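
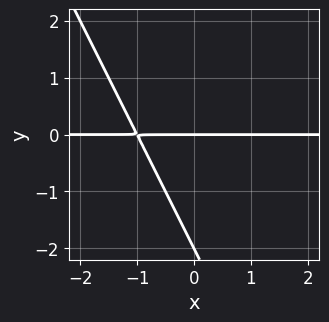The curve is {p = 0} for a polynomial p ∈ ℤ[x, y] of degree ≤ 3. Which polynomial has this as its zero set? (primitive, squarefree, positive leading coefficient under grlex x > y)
2*x*y + y^2 + 2*y

1. deg p = 2. The shape is more complex than any degree-1 curve.
2. Against the integer gridlines: among the integer gridlines, it crosses the y-axis at y ∈ {-2, 0}; the visible x-axis segment lies entirely on the curve.
3. Assembling these constraints gives the stated polynomial.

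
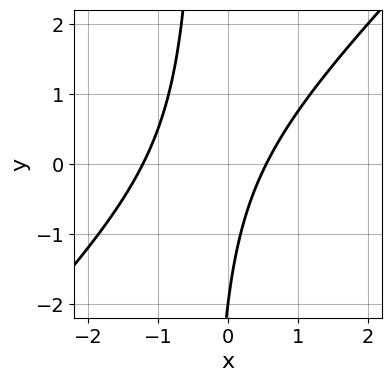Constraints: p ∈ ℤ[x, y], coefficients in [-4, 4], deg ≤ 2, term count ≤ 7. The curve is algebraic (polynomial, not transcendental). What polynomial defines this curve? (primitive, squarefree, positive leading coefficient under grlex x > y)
3*x^2 - 3*x*y + 2*x - y - 2

(a) deg p = 2. A generic line meets the curve in up to 2 points.
(b) Checking where it meets the axes: it meets the y-axis at y = -2 (among the integer gridlines).
(c) Matching integer coefficients to the picture gives p.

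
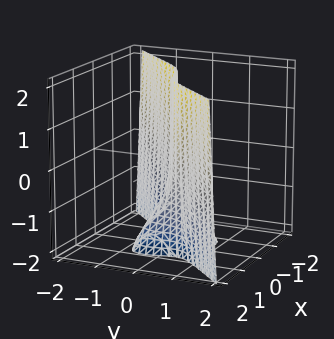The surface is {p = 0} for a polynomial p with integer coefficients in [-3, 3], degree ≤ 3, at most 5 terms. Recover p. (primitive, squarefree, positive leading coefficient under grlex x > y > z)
First, the degree is 3 — the shape is more complex than any degree-2 surface.
Then, reading off the gridlines: it meets the y-axis at y = 0 (among the integer gridlines); the visible z-axis segment lies entirely on the surface; it crosses the x-axis at the gridline x = 0.
Finally, matching integer coefficients to the picture gives p.

3*x^3 - 3*y^3 + x*z - 2*y*z - 3*y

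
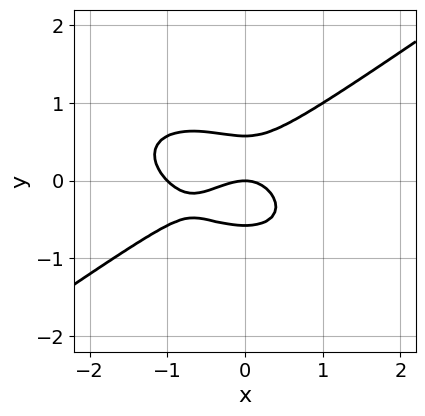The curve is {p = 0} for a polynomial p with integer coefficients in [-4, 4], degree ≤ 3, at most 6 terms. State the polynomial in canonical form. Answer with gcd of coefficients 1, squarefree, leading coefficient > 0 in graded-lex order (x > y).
x^3 - 3*y^3 + x^2 + y

(a) deg p = 3.
(b) Reading off the gridlines: it crosses the y-axis at the gridline y = 0; among the integer gridlines, it crosses the x-axis at x ∈ {-1, 0}.
(c) Putting this together gives p.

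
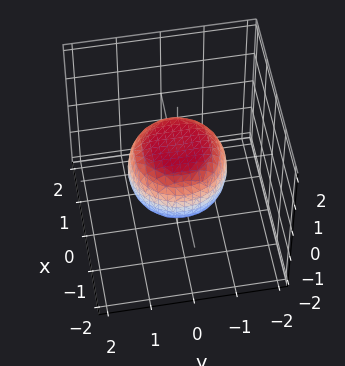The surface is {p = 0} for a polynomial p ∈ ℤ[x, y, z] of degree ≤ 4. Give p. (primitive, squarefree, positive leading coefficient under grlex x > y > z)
2*x^4 + 4*x^2*y^2 + 2*y^4 - x^2 - y^2 + 3*z^2 - 2

First, the degree is 4 — the shape is more complex than any degree-3 surface.
Next, symmetries: the surface is invariant under rotation about z: p = q(x² + y², z).
Then, observable constraints: a circular section at z = 0 has radius between 1 and 2.
Finally, matching integer coefficients to the picture gives p.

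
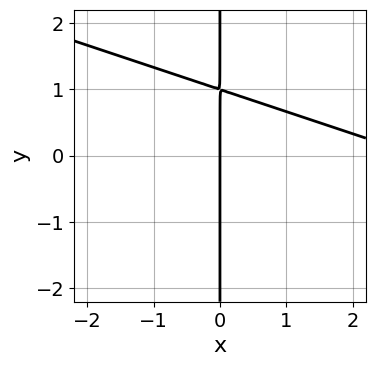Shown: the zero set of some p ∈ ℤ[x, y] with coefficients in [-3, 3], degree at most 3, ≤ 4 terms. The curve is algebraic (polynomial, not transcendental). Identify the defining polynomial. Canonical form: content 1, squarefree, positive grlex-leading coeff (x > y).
x^2 + 3*x*y - 3*x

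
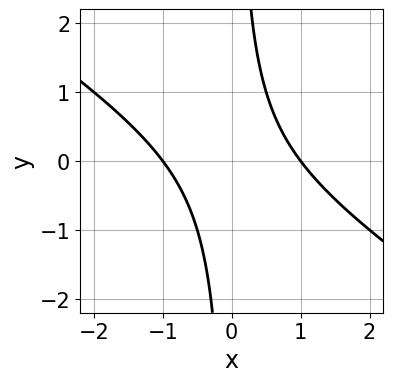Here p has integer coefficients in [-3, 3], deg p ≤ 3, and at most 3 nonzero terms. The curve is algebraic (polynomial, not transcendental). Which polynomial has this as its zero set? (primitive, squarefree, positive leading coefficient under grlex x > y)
deg p = 2. No degree-1 curve has this shape.
From the visible intercepts: among the integer gridlines, it crosses the x-axis at x ∈ {-1, 1}; the curve avoids every integer y-axis point in the box.
Solving for integer coefficients yields p as stated.

2*x^2 + 3*x*y - 2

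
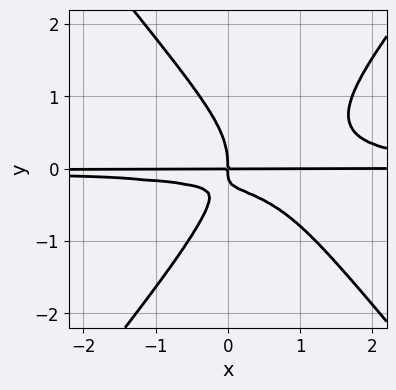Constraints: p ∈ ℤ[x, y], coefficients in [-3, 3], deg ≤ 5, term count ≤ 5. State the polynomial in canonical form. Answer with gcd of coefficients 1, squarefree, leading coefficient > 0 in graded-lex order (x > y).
1. deg p = 4. No degree-3 curve has this shape.
2. Observable constraints: the visible x-axis segment lies entirely on the curve.
3. These observations pin down the coefficients.

3*x^2*y^2 - 2*y^4 - 3*x*y^2 - x*y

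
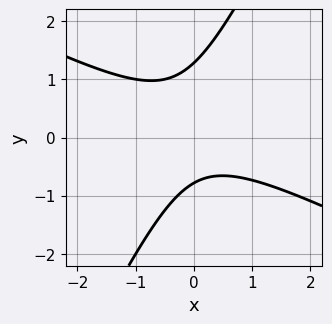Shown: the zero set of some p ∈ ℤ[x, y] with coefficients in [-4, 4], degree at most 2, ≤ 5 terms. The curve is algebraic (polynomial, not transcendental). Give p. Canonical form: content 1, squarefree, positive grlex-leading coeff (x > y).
deg p = 2.
Reading off the gridlines: no x-intercept at any integer in the box.
The integer polynomial consistent with all of this is the stated p.

2*x^2 + 3*x*y - 2*y^2 + y + 2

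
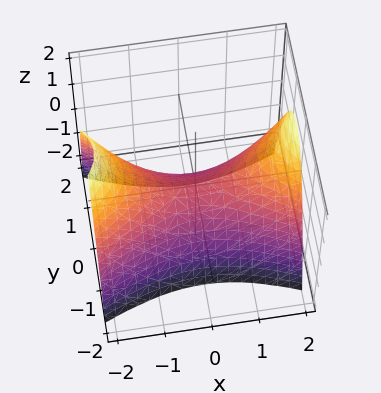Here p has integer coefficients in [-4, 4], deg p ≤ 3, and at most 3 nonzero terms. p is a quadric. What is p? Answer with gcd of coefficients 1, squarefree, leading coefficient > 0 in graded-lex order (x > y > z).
x^2 - 3*y^2 - 2*z

1. deg p = 2. A hyperbolic paraboloid; a quadric.
2. Symmetries: it's symmetric under x → −x, forcing even powers of x; mirror symmetry y ↦ −y ⇒ only even powers of y.
3. Reading off the gridlines: it meets the y-axis at y = 0 (among the integer gridlines); it crosses the z-axis at the gridline z = 0; it crosses the x-axis at the gridline x = 0.
4. The integer polynomial consistent with all of this is the stated p.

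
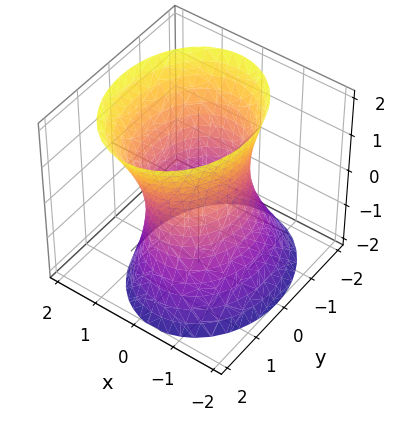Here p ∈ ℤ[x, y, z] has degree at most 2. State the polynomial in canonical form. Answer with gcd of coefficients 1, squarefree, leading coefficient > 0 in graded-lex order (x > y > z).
3*x^2 - x*z + 2*y^2 - z^2 - 3

The degree is 2 — no degree-1 surface has this shape.
Checking where it meets the axes: the surface avoids every integer z-axis point in the box; among the integer gridlines, it crosses the x-axis at x ∈ {-1, 1}.
Fitting integer coefficients to these (and the overall shape) gives p.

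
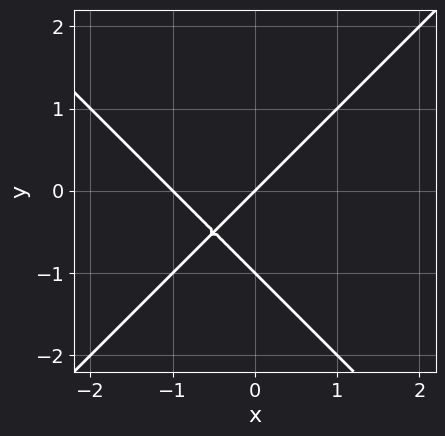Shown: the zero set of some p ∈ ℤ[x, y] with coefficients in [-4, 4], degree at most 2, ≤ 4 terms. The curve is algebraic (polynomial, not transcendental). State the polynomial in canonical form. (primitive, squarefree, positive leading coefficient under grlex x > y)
Degree: a generic line meets the curve in up to 2 points, so deg p = 2.
From the visible intercepts: the x-axis gridline crossings are at x ∈ {-1, 0}; the y-axis gridline crossings are at y ∈ {-1, 0}.
Together with the visible shape, these determine p as stated.

x^2 - y^2 + x - y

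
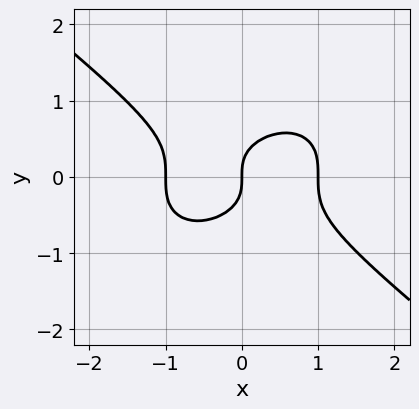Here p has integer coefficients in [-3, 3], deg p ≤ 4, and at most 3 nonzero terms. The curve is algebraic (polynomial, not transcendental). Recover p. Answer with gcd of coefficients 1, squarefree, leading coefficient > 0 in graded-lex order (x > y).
x^3 + 2*y^3 - x

First, deg p = 3. The shape is more complex than any degree-2 curve.
Next, from the axis intercepts and sections: it crosses the y-axis at the gridline y = 0; the x-axis gridline crossings are at x ∈ {-1, 0, 1}.
Finally, assembling these constraints gives the stated polynomial.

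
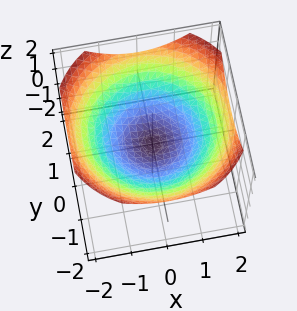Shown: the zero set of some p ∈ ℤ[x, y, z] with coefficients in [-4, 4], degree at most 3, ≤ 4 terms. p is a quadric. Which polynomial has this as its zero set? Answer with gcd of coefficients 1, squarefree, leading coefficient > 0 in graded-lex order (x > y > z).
x^2 + y^2 - 3*z

1. Degree: a paraboloid; a quadric, so deg p = 2.
2. Symmetries: the surface is invariant under rotation about z: p = q(x² + y², z).
3. Against the integer gridlines: one x-axis crossing is at x = 0; it meets the y-axis at y = 0 (among the integer gridlines).
4. These observations pin down the coefficients.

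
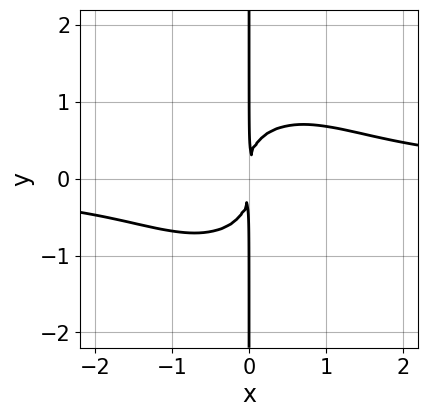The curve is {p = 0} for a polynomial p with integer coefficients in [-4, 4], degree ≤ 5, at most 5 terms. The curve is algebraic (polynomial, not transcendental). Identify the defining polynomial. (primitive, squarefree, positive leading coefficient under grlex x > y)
x^3*y + x*y^3 - x^2

(a) Degree: a generic line meets the curve in up to 4 points, so deg p = 4.
(b) From the visible intercepts: every point of the y-axis in the box is on the curve.
(c) Putting this together gives p.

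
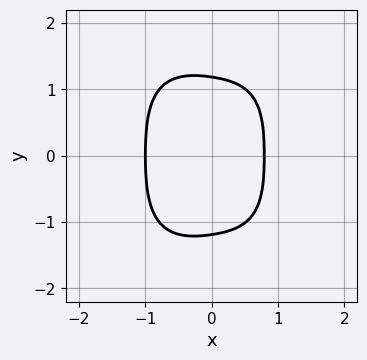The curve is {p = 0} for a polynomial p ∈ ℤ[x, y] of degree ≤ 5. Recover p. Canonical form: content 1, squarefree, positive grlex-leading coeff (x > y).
First, the degree is 4 — a generic line meets the curve in up to 4 points.
Then, symmetries: the y ↦ −y reflection is a symmetry, so y appears only in even powers.
Next, from the visible intercepts: one x-axis crossing is at x = -1.
Finally, assembling these constraints gives the stated polynomial.

3*x^4 + x^2*y^2 + y^4 + x - 2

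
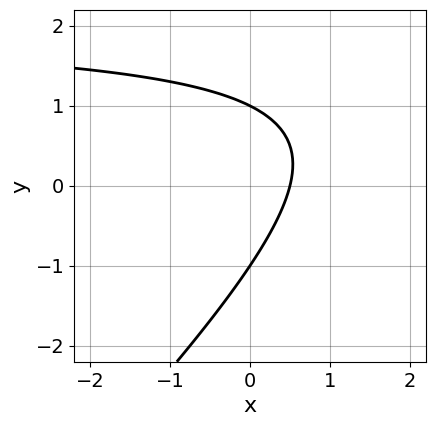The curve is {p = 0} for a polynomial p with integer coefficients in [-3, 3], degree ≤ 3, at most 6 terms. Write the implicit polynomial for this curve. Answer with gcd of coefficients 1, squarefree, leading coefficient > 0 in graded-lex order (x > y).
x*y - y^2 - 2*x + 1

First, degree: a generic line meets the curve in up to 2 points, so deg p = 2.
Then, from the visible intercepts: among the integer gridlines, it crosses the y-axis at y ∈ {-1, 1}.
Finally, fitting integer coefficients to these (and the overall shape) gives p.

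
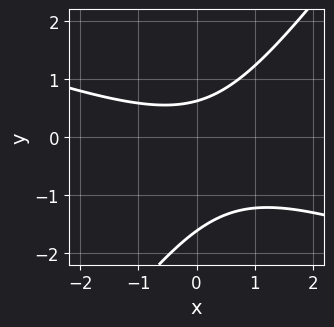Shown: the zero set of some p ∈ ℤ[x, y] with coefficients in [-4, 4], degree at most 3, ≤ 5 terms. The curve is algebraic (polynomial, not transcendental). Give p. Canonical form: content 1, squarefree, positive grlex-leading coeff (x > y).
x^2 + 2*x*y - 2*y^2 - 2*y + 2

deg p = 2. No degree-1 curve has this shape.
Observable constraints: no x-intercept at any integer in the box.
Fitting integer coefficients to these (and the overall shape) gives p.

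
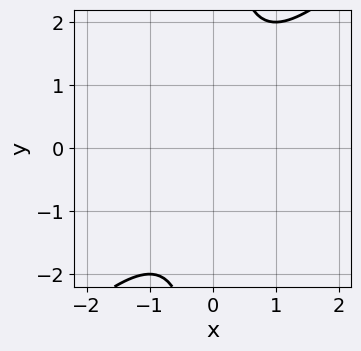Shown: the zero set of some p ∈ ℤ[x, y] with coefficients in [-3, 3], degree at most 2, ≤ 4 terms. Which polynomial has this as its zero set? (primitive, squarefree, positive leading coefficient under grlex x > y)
1. The degree is 2 — no degree-1 curve has this shape.
2. Against the integer gridlines: it misses every integer gridline on the x-axis; the curve avoids every integer y-axis point in the box.
3. Assembling these constraints gives the stated polynomial.

x^2 - x*y + 1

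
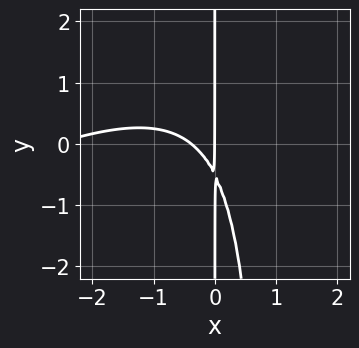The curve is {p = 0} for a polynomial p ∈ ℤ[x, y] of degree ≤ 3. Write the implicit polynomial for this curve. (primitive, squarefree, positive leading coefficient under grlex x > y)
x^3 - 2*x^2*y + 3*x^2 + 2*x*y + x

Degree: no degree-2 curve has this shape, so deg p = 3.
Against the integer gridlines: it meets the x-axis at x = 0 (among the integer gridlines); every point of the y-axis in the box is on the curve.
These observations pin down the coefficients.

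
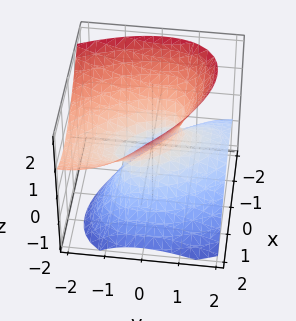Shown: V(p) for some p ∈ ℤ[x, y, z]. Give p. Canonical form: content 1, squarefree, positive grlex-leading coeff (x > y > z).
1. The degree is 2 — no degree-1 surface has this shape.
2. From the visible intercepts: the surface avoids every integer z-axis point in the box.
3. The integer polynomial consistent with all of this is the stated p.

3*x^2 + 3*x*y + 2*y^2 + 3*y*z - 3*z^2 - 1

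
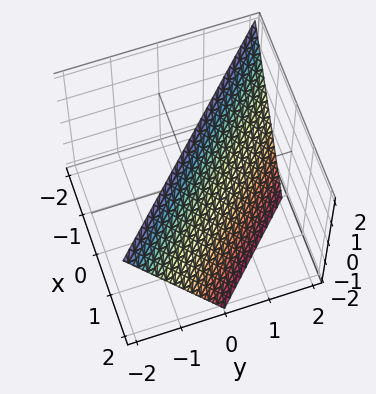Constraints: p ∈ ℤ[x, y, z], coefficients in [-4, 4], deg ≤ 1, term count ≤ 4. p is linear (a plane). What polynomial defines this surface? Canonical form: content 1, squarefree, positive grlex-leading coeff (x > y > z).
2*x + 2*y + z - 2

(a) deg p = 1.
(b) Reading off the gridlines: it meets the z-axis at z = 2 (among the integer gridlines); one y-axis crossing is at y = 1; it meets the x-axis at x = 1 (among the integer gridlines).
(c) Together with the visible shape, these determine p as stated.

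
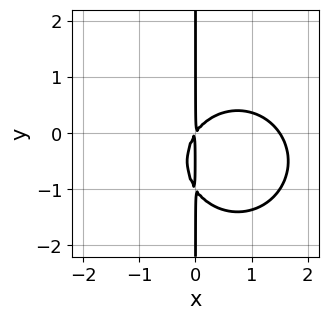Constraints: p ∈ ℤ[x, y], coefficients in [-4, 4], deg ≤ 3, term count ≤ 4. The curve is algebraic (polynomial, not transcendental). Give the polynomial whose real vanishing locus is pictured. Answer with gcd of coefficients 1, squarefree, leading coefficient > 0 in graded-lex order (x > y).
2*x^3 + 2*x*y^2 - 3*x^2 + 2*x*y

First, deg p = 3.
Then, reading off the gridlines: the visible y-axis segment lies entirely on the curve.
Finally, the integer polynomial consistent with all of this is the stated p.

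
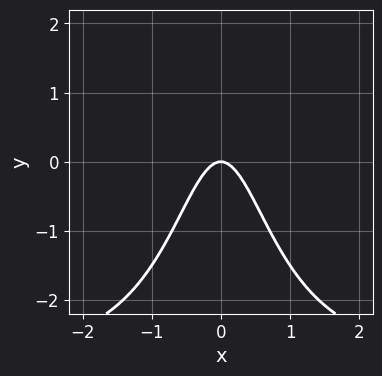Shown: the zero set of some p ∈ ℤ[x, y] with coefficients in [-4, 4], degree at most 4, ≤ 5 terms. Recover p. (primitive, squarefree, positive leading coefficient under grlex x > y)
x^2*y + 3*x^2 + y

First, deg p = 3. The shape is more complex than any degree-2 curve.
Next, symmetries: the x ↦ −x reflection is a symmetry, so x appears only in even powers.
Then, reading off the gridlines: it crosses the x-axis at the gridline x = 0; one y-axis crossing is at y = 0.
Finally, these observations pin down the coefficients.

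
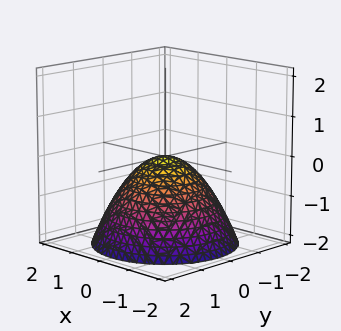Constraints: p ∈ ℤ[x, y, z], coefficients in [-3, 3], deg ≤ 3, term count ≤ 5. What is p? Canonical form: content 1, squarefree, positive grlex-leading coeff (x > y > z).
2*x^2 + 2*y^2 + 3*z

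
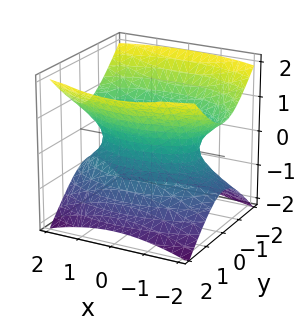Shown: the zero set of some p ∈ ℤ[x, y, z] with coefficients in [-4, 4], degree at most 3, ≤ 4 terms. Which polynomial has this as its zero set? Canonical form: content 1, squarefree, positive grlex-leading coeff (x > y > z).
x^2 + 3*y^2 - 3*z^2 - 2

First, deg p = 2. An hourglass — one-sheet hyperboloid; a quadric.
Next, symmetries: the z ↦ −z reflection is a symmetry, so z appears only in even powers; the y ↦ −y reflection is a symmetry, so y appears only in even powers; mirror symmetry x ↦ −x ⇒ only even powers of x.
Next, against the integer gridlines: no z-intercept at any integer in the box.
Finally, matching integer coefficients to the picture gives p.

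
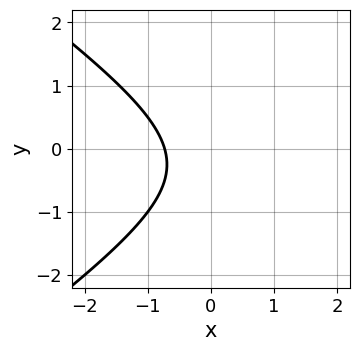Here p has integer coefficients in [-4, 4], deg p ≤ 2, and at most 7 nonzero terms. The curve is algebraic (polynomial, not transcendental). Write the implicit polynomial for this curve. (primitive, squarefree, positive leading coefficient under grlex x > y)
(a) Degree: a generic line meets the curve in up to 2 points, so deg p = 2.
(b) Reading off the gridlines: no y-intercept at any integer in the box.
(c) Together with the visible shape, these determine p as stated.

x^2 - 2*y^2 - 2*x - y - 2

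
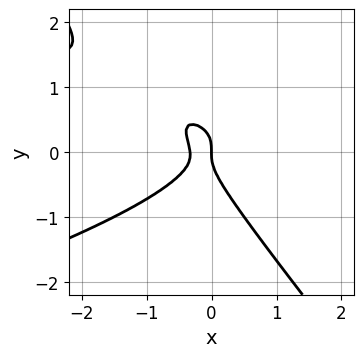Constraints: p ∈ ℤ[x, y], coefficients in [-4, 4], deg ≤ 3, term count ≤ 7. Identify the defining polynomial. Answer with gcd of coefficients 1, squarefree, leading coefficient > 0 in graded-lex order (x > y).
(a) The degree is 3 — a generic line meets the curve in up to 3 points.
(b) Checking where it meets the axes: one x-axis crossing is at x = 0; it crosses the y-axis at the gridline y = 0.
(c) Together with the visible shape, these determine p as stated.

x^2*y - 3*x*y^2 - 3*y^3 - 3*x^2 - x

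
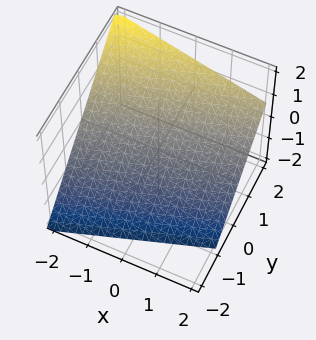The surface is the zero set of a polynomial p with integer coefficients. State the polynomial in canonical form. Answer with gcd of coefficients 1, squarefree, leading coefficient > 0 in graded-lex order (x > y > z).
1. Degree: the surface is flat (a plane), so deg p = 1.
2. Reading off the gridlines: it meets the x-axis at x = -2 (among the integer gridlines).
3. Assembling these constraints gives the stated polynomial.

x - 3*y + 3*z + 2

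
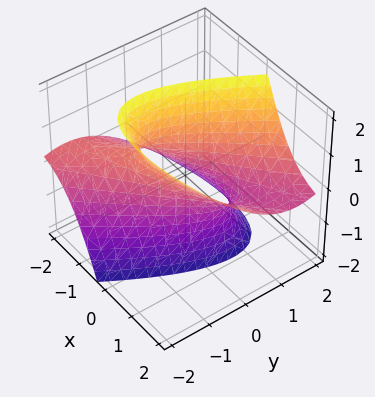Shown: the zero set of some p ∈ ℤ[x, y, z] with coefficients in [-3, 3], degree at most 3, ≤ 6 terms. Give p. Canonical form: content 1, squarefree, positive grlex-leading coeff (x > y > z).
x^2 - 3*x*y - 3*x*z + 2*y^2 - z^2 - 1

First, degree: no degree-1 surface has this shape, so deg p = 2.
Next, observable constraints: no z-intercept at any integer in the box; among the integer gridlines, it crosses the x-axis at x ∈ {-1, 1}.
Finally, the integer polynomial consistent with all of this is the stated p.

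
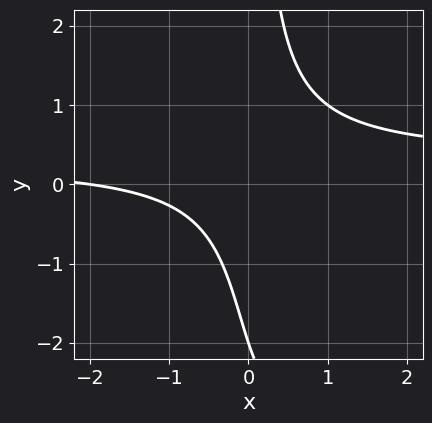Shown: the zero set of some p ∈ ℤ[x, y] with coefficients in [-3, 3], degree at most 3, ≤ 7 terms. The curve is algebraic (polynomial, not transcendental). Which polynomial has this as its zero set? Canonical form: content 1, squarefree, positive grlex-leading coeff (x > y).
x*y^2 + 3*x*y - x - y - 2

(a) The degree is 3 — a generic line meets the curve in up to 3 points.
(b) Reading off the gridlines: it crosses the y-axis at the gridline y = -2; one x-axis crossing is at x = -2.
(c) Solving for integer coefficients yields p as stated.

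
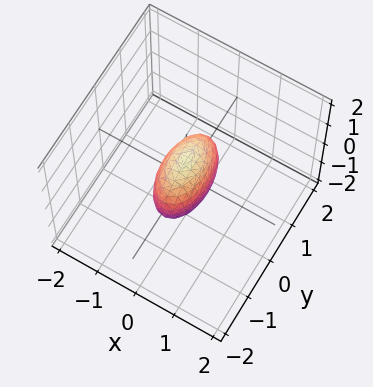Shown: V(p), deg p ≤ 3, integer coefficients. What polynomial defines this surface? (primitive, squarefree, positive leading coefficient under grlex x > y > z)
3*x^2 + y^2 + z^2 - 1

Degree: bounded and convex; a quadric, so deg p = 2.
Symmetries: mirror symmetry x ↦ −x ⇒ only even powers of x; it's symmetric under y → −y, forcing even powers of y; mirror symmetry z ↦ −z ⇒ only even powers of z.
Reading off the gridlines: the z-axis gridline crossings are at z ∈ {-1, 1}; the y-axis gridline crossings are at y ∈ {-1, 1}.
Fitting integer coefficients to these (and the overall shape) gives p.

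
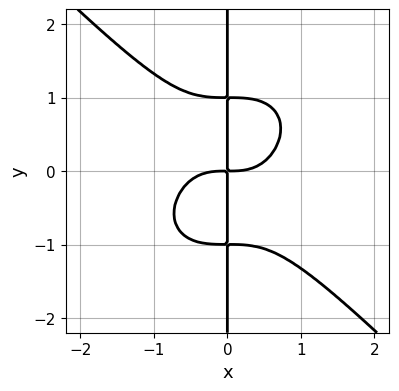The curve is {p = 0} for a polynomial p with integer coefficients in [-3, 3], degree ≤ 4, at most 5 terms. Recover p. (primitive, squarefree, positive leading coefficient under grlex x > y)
x^4 + x*y^3 - x*y

First, the degree is 4 — no degree-3 curve has this shape.
Next, from the axis intercepts and sections: every point of the y-axis in the box is on the curve.
Finally, matching integer coefficients to the picture gives p.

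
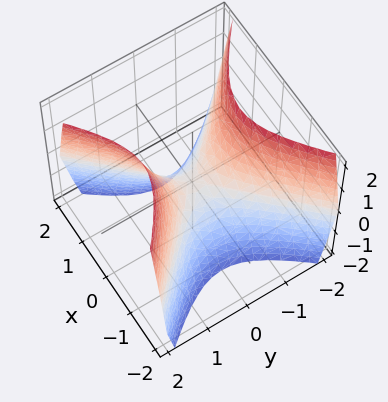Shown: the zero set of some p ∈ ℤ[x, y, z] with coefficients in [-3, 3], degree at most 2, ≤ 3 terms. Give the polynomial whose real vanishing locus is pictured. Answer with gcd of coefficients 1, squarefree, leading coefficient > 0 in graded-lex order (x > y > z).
1. Degree: a hyperbolic paraboloid; a quadric, so deg p = 2.
2. Symmetries: mirror symmetry x ↦ −x ⇒ only even powers of x; mirror symmetry y ↦ −y ⇒ only even powers of y.
3. Observable constraints: it crosses the z-axis at the gridline z = 0; it meets the y-axis at y = 0 (among the integer gridlines); one x-axis crossing is at x = 0.
4. Fitting integer coefficients to these (and the overall shape) gives p.

3*x^2 - 3*y^2 + 2*z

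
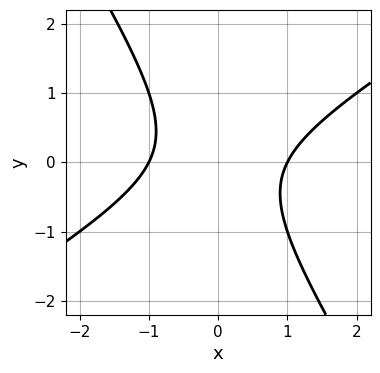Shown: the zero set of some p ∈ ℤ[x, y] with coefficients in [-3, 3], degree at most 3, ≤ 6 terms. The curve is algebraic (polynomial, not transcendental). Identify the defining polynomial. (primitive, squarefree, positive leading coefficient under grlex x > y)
x^2 - x*y - y^2 - 1

(a) Degree: no degree-1 curve has this shape, so deg p = 2.
(b) Checking where it meets the axes: the curve avoids every integer y-axis point in the box; among the integer gridlines, it crosses the x-axis at x ∈ {-1, 1}.
(c) Assembling these constraints gives the stated polynomial.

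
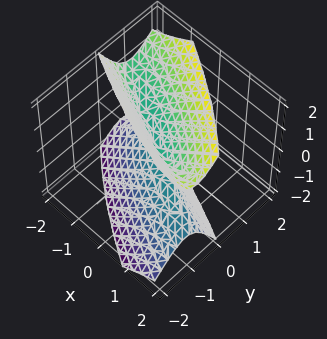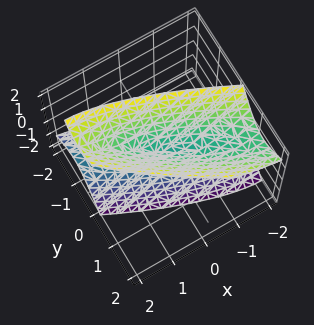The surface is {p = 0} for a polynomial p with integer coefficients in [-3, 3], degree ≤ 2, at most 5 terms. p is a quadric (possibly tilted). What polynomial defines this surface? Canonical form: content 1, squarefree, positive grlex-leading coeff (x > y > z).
x^2 + 3*x*y + 3*y^2 - y*z - z^2

1. I count 2 distinct pieces. They look like related sheets of one shape, so recover p as a whole.
2. The degree is 2 — a generic line meets the surface in up to 2 points.
3. From the visible intercepts: it meets the y-axis at y = 0 (among the integer gridlines); it crosses the x-axis at the gridline x = 0; it meets the z-axis at z = 0 (among the integer gridlines).
4. Solving for integer coefficients yields p as stated.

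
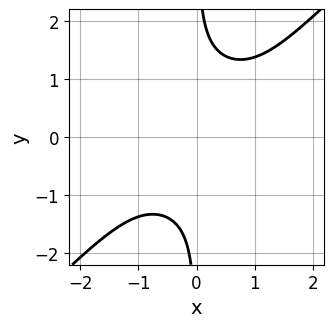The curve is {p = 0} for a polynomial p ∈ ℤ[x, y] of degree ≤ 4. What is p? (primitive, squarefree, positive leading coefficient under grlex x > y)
x^4 + 2*x^2*y^2 - 3*x*y^3 + 3

1. The degree is 4 — a generic line meets the curve in up to 4 points.
2. Reading off the gridlines: it misses every integer gridline on the y-axis; no x-intercept at any integer in the box.
3. Matching integer coefficients to the picture gives p.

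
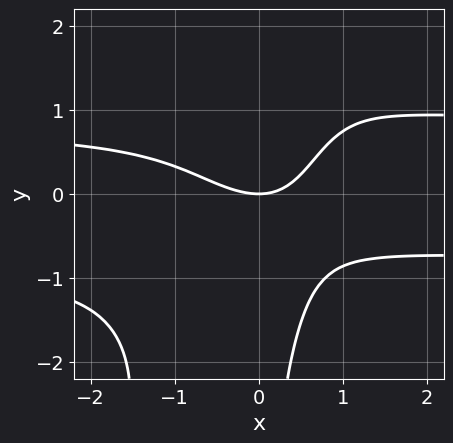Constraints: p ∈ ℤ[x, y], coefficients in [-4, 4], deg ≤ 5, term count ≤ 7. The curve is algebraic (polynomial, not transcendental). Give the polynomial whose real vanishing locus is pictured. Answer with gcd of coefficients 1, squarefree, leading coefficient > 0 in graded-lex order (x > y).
3*x^2*y^2 - x*y^3 - 2*x^2 - 2*x*y + 3*y

First, the degree is 4 — a generic line meets the curve in up to 4 points.
Then, against the integer gridlines: it crosses the x-axis at the gridline x = 0; it meets the y-axis at y = 0 (among the integer gridlines).
Finally, fitting integer coefficients to these (and the overall shape) gives p.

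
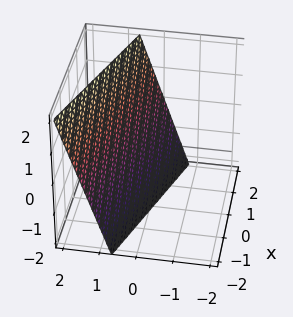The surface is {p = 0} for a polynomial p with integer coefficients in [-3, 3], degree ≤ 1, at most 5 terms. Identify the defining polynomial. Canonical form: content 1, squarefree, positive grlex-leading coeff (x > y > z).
(a) The degree is 1 — every cross-section is a straight line — this is a plane.
(b) Reading off the gridlines: it crosses the z-axis at the gridline z = -2; it meets the x-axis at x = 2 (among the integer gridlines).
(c) Fitting integer coefficients to these (and the overall shape) gives p.

x + 3*y - z - 2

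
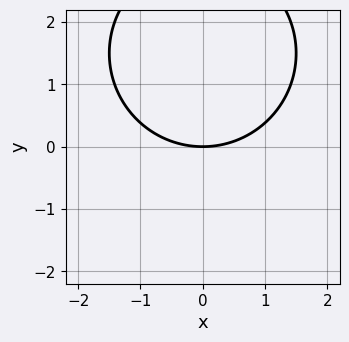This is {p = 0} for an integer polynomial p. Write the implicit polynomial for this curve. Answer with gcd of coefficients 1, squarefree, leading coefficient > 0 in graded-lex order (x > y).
x^2 + y^2 - 3*y

1. Degree: the shape is more complex than any degree-1 curve, so deg p = 2.
2. Symmetries: the x ↦ −x reflection is a symmetry, so x appears only in even powers.
3. From the axis intercepts and sections: it meets the y-axis at y = 0 (among the integer gridlines); it meets the x-axis at x = 0 (among the integer gridlines).
4. These observations pin down the coefficients.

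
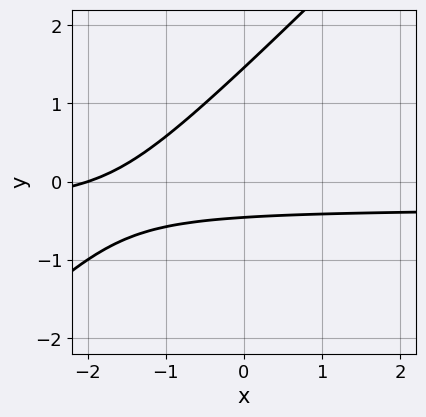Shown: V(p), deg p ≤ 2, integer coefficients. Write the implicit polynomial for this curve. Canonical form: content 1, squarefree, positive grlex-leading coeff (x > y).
3*x*y - 3*y^2 + x + 3*y + 2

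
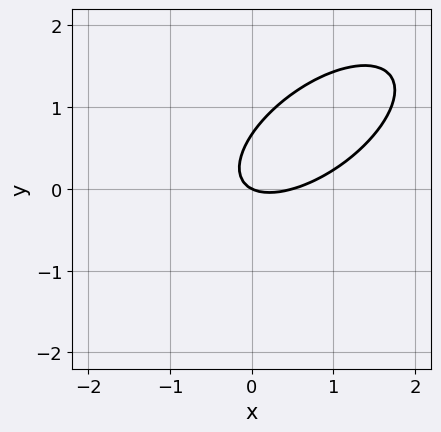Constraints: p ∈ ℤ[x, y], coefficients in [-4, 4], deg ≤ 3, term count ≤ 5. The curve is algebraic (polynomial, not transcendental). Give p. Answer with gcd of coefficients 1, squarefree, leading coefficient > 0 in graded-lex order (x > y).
The degree is 2 — the shape is more complex than any degree-1 curve.
Against the integer gridlines: it meets the y-axis at y = 0 (among the integer gridlines); one x-axis crossing is at x = 0.
These observations pin down the coefficients.

2*x^2 - 3*x*y + 3*y^2 - x - 2*y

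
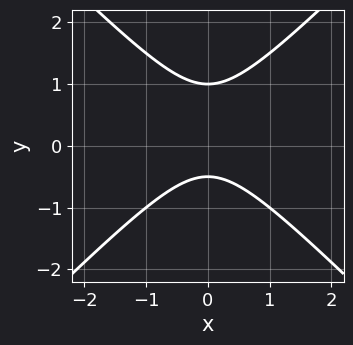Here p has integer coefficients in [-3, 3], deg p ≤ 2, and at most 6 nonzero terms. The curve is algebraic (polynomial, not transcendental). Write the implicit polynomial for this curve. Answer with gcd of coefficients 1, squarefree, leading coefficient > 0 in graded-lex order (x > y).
2*x^2 - 2*y^2 + y + 1

The degree is 2 — no degree-1 curve has this shape.
Symmetries: it's symmetric under x → −x, forcing even powers of x.
Observable constraints: it crosses the y-axis at the gridline y = 1; it misses every integer gridline on the x-axis.
Matching integer coefficients to the picture gives p.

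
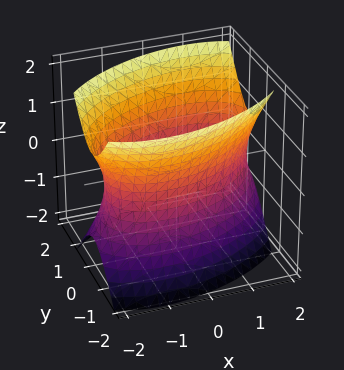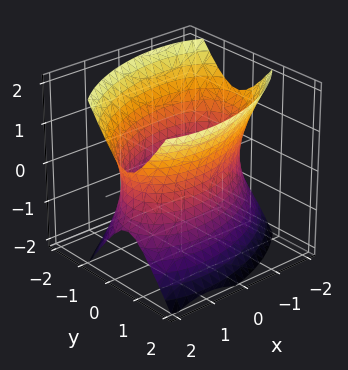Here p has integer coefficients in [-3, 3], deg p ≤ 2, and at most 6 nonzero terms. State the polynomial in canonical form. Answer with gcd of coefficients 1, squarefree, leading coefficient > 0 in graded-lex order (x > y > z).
x^2 - x*y + 2*y^2 - z^2 - 3

(a) Degree: a generic line meets the surface in up to 2 points, so deg p = 2.
(b) Against the integer gridlines: it misses every integer gridline on the z-axis.
(c) Together with the visible shape, these determine p as stated.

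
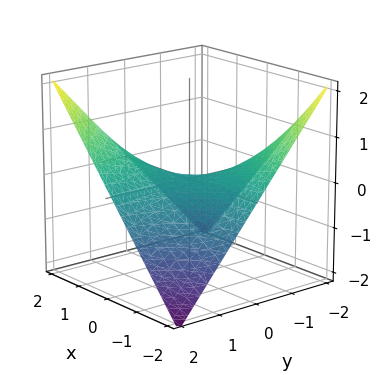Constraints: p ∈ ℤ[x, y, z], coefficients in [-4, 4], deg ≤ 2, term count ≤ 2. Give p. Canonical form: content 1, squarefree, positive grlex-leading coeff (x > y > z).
(a) Degree: a saddle surface; a quadric, so deg p = 2.
(b) From the visible intercepts: it crosses the z-axis at the gridline z = 0; every point of the y-axis in the box is on the surface; the visible x-axis segment lies entirely on the surface.
(c) Assembling these constraints gives the stated polynomial.

x*y - 2*z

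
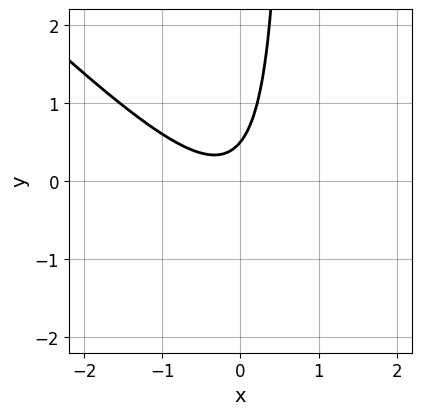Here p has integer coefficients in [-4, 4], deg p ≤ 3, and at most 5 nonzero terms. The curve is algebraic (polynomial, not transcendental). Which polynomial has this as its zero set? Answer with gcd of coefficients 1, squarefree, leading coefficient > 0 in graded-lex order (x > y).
3*x^2 + 3*x*y + x - 2*y + 1

(a) deg p = 2. A generic line meets the curve in up to 2 points.
(b) Against the integer gridlines: it misses every integer gridline on the x-axis.
(c) These observations pin down the coefficients.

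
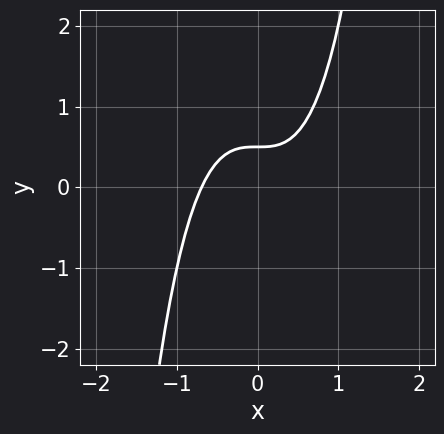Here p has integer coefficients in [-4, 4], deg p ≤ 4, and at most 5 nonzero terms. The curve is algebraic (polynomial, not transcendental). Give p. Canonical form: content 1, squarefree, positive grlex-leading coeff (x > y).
3*x^3 - 2*y + 1

(a) Degree: no degree-2 curve has this shape, so deg p = 3.
(b) Matching integer coefficients to the picture gives p.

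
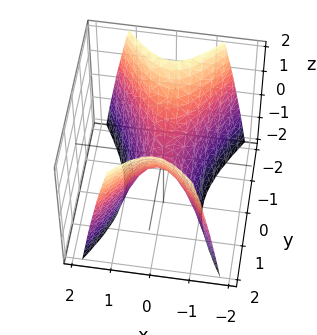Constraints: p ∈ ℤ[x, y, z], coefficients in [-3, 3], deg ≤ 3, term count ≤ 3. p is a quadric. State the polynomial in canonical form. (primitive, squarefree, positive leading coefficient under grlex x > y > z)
2*x^2 - y^2 + z

(a) deg p = 2.
(b) Symmetries: the x ↦ −x reflection is a symmetry, so x appears only in even powers; the y ↦ −y reflection is a symmetry, so y appears only in even powers.
(c) Reading off the gridlines: it meets the y-axis at y = 0 (among the integer gridlines); it crosses the x-axis at the gridline x = 0; it crosses the z-axis at the gridline z = 0.
(d) Assembling these constraints gives the stated polynomial.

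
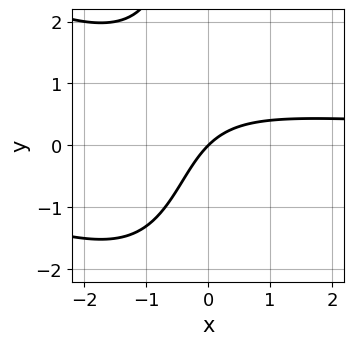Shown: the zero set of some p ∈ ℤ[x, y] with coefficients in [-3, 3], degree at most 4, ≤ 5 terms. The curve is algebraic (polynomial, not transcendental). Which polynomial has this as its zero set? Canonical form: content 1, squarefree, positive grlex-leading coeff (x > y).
1. deg p = 3.
2. Checking where it meets the axes: it meets the x-axis at x = 0 (among the integer gridlines); one y-axis crossing is at y = 0.
3. These observations pin down the coefficients.

x^2*y + x*y^2 + 3*x*y - 3*x + 3*y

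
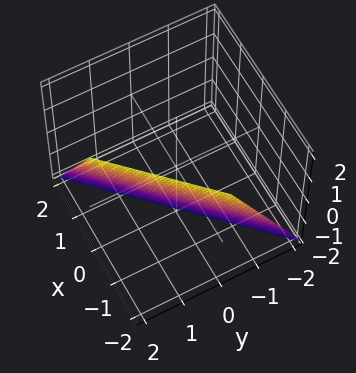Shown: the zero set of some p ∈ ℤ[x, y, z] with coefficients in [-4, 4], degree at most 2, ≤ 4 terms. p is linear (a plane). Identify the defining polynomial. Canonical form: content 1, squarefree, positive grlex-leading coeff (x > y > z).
2*x - 2*y + z + 2

(a) Degree: the surface is flat (a plane), so deg p = 1.
(b) From the visible intercepts: one z-axis crossing is at z = -2; it meets the y-axis at y = 1 (among the integer gridlines); one x-axis crossing is at x = -1.
(c) Matching integer coefficients to the picture gives p.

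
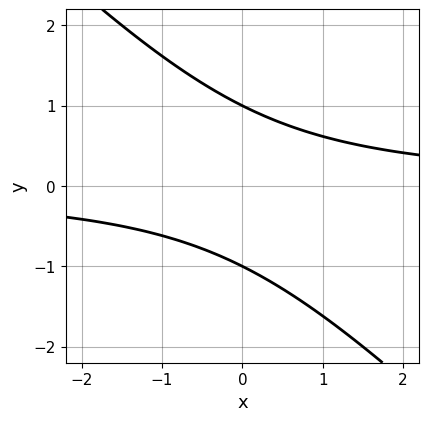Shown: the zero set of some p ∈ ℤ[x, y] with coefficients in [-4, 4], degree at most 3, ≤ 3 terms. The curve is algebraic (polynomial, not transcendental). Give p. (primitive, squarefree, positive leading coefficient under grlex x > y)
x*y + y^2 - 1

First, deg p = 2. A generic line meets the curve in up to 2 points.
Then, checking where it meets the axes: the y-axis gridline crossings are at y ∈ {-1, 1}; the curve avoids every integer x-axis point in the box.
Finally, the integer polynomial consistent with all of this is the stated p.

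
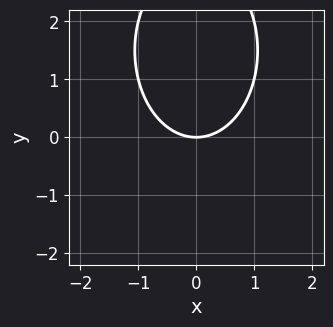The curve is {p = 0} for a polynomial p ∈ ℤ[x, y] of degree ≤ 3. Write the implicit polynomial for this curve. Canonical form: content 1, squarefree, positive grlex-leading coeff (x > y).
(a) The degree is 2 — the shape is more complex than any degree-1 curve.
(b) Symmetries: it's symmetric under x → −x, forcing even powers of x.
(c) Reading off the gridlines: one y-axis crossing is at y = 0; one x-axis crossing is at x = 0.
(d) Putting this together gives p.

2*x^2 + y^2 - 3*y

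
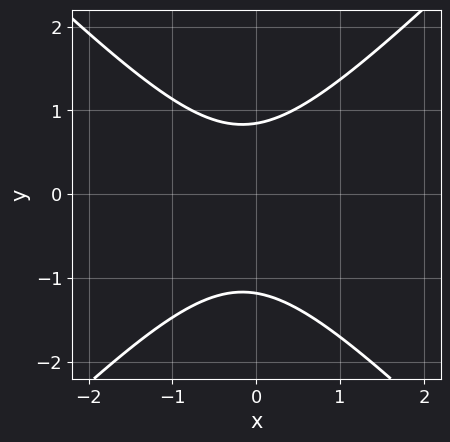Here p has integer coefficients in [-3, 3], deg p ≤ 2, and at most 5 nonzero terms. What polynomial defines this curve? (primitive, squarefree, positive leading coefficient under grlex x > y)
3*x^2 - 3*y^2 + x - y + 3

First, the degree is 2 — a generic line meets the curve in up to 2 points.
Then, observable constraints: no x-intercept at any integer in the box.
Finally, putting this together gives p.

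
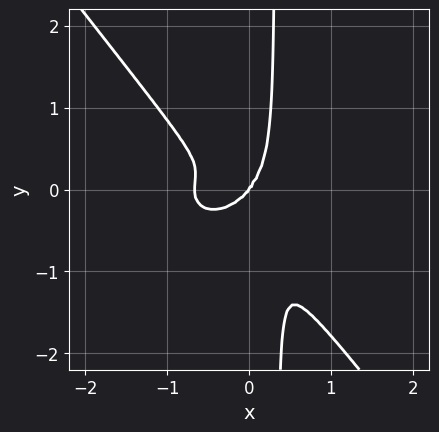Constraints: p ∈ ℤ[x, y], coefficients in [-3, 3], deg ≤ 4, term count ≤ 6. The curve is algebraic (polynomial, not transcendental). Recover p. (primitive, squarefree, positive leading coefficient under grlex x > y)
First, deg p = 4.
Then, checking where it meets the axes: one y-axis crossing is at y = 0; one x-axis crossing is at x = 0.
Finally, solving for integer coefficients yields p as stated.

3*x^4 + 2*x^2*y^2 + 3*x*y^3 + 2*x^3 - y^3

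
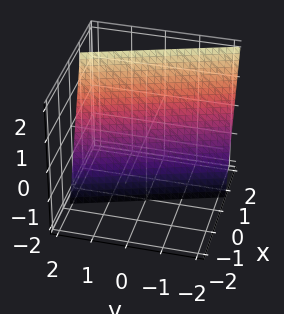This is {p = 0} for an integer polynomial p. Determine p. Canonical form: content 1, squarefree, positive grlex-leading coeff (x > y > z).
3*x + y - z - 2

First, the degree is 1 — every cross-section is a straight line — this is a plane.
Then, from the axis intercepts and sections: it crosses the z-axis at the gridline z = -2; one y-axis crossing is at y = 2.
Finally, together with the visible shape, these determine p as stated.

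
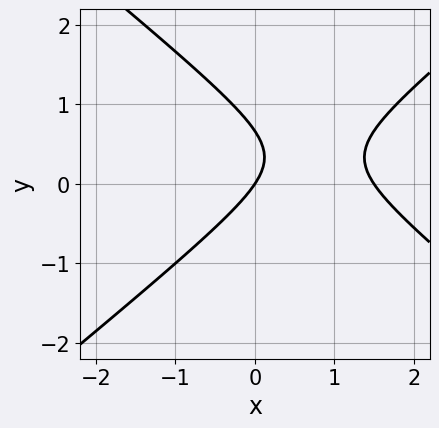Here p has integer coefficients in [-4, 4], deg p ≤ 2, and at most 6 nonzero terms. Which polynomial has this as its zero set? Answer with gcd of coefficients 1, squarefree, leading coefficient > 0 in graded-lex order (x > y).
(a) The degree is 2 — no degree-1 curve has this shape.
(b) From the axis intercepts and sections: it crosses the x-axis at the gridline x = 0; it meets the y-axis at y = 0 (among the integer gridlines).
(c) Together with the visible shape, these determine p as stated.

2*x^2 - 3*y^2 - 3*x + 2*y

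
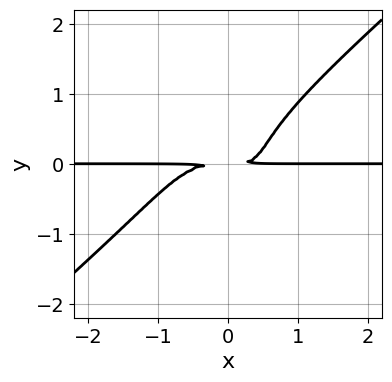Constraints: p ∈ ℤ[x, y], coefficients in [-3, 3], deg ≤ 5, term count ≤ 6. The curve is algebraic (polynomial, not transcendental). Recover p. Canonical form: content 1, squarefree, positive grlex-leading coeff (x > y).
2*x^3*y - 3*y^4 + 2*x*y^2 - 2*y^2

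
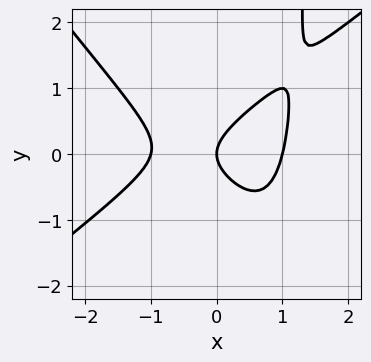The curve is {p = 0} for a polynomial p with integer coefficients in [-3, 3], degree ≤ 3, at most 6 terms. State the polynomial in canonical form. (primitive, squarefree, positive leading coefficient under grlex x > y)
2*x^3 - x^2*y - 2*x*y^2 + 3*y^2 - 2*x

(a) deg p = 3. The shape is more complex than any degree-2 curve.
(b) From the visible intercepts: one y-axis crossing is at y = 0; the x-axis gridline crossings are at x ∈ {-1, 0, 1}.
(c) The integer polynomial consistent with all of this is the stated p.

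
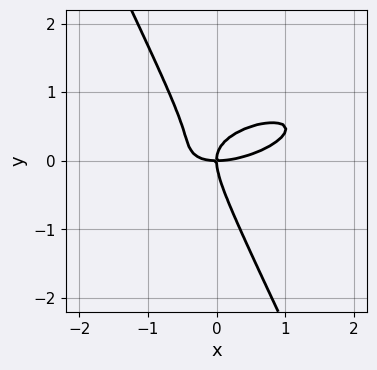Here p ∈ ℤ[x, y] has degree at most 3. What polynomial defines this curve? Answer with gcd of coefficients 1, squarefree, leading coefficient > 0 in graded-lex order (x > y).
(a) The degree is 3 — the shape is more complex than any degree-2 curve.
(b) From the axis intercepts and sections: one x-axis crossing is at x = 0; it meets the y-axis at y = 0 (among the integer gridlines).
(c) Matching integer coefficients to the picture gives p.

x^3 - 2*x^2*y + 3*x*y^2 + 2*y^3 - 2*x*y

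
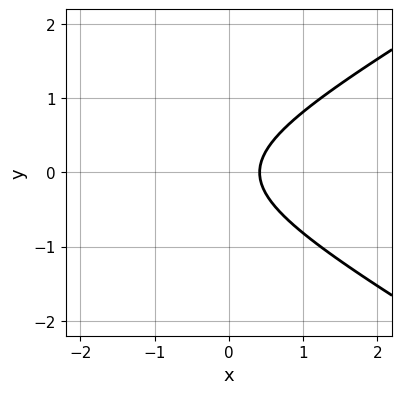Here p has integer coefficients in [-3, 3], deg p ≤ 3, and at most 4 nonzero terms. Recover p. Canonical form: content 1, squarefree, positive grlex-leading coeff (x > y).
x^2 - 3*y^2 + 2*x - 1

First, degree: no degree-1 curve has this shape, so deg p = 2.
Then, symmetries: mirror symmetry y ↦ −y ⇒ only even powers of y.
Next, checking where it meets the axes: the curve avoids every integer y-axis point in the box.
Finally, these observations pin down the coefficients.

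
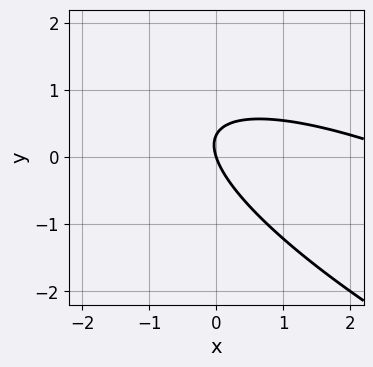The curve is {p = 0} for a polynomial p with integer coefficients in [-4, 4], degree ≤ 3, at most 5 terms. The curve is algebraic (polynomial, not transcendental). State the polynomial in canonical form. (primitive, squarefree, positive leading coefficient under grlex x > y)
x^2 + 3*x*y + 3*y^2 - 3*x - y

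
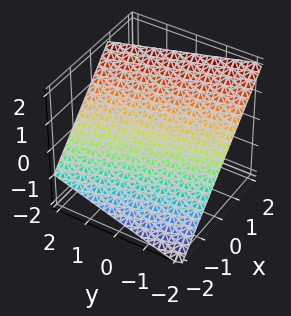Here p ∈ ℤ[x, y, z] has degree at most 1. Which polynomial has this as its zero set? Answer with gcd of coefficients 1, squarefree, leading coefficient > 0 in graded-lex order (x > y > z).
3*x + y - 3*z + 2

(a) The degree is 1 — the surface is flat (a plane).
(b) Checking where it meets the axes: one y-axis crossing is at y = -2.
(c) The integer polynomial consistent with all of this is the stated p.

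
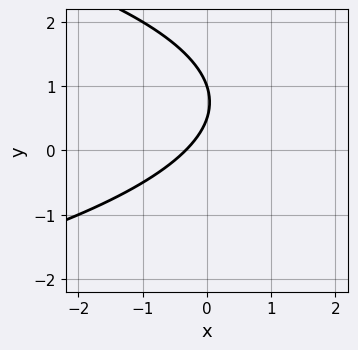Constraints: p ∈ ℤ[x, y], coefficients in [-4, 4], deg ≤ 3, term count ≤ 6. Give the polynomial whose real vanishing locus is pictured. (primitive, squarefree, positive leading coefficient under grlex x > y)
1. Degree: the shape is more complex than any degree-1 curve, so deg p = 2.
2. Checking where it meets the axes: one y-axis crossing is at y = 1.
3. These observations pin down the coefficients.

2*y^2 + 3*x - 3*y + 1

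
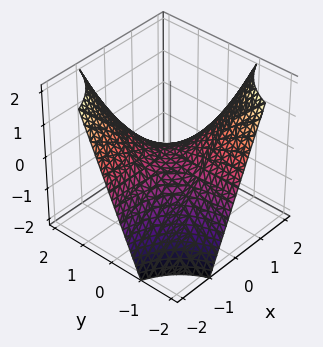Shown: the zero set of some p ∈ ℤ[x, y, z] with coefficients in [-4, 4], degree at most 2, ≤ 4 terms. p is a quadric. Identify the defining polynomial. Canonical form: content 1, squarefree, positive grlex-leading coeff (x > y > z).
x*y + z

1. The degree is 2 — a hyperbolic paraboloid; a quadric.
2. From the axis intercepts and sections: every point of the x-axis in the box is on the surface; every point of the y-axis in the box is on the surface.
3. Matching integer coefficients to the picture gives p.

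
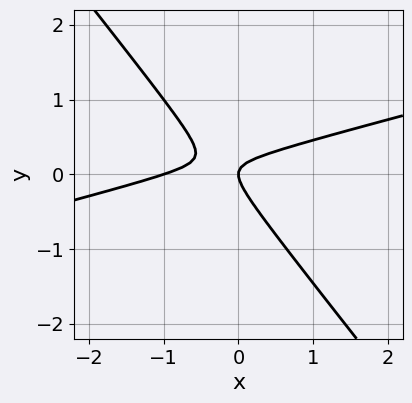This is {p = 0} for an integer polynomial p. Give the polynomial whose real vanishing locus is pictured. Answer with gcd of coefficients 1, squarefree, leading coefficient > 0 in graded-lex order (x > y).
1. The degree is 2 — the shape is more complex than any degree-1 curve.
2. Reading off the gridlines: the x-axis gridline crossings are at x ∈ {-1, 0}; it meets the y-axis at y = 0 (among the integer gridlines).
3. Putting this together gives p.

x^2 - 3*x*y - 3*y^2 + x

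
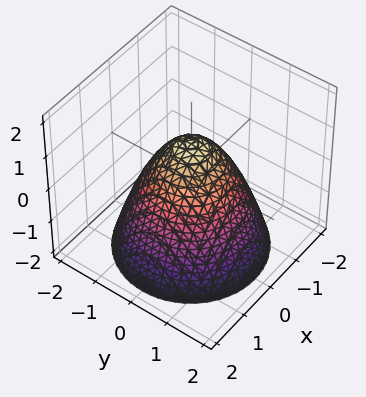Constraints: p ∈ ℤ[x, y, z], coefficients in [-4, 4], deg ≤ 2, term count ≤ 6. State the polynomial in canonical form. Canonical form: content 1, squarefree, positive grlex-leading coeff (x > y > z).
x^2 + y^2 + z - 1

(a) Degree: a generic line meets the surface in up to 2 points, so deg p = 2.
(b) Symmetry: the z-axis is an axis of rotation, so x and y enter only as x² + y².
(c) Against the integer gridlines: a circular section at z = -1 has radius between 1 and 2; the x-axis gridline crossings are at x ∈ {-1, 1}.
(d) Solving for integer coefficients yields p as stated. Check: (0, 0, 1) on the z-axis lies on the surface, and p(0, 0, 1) = 0. ✓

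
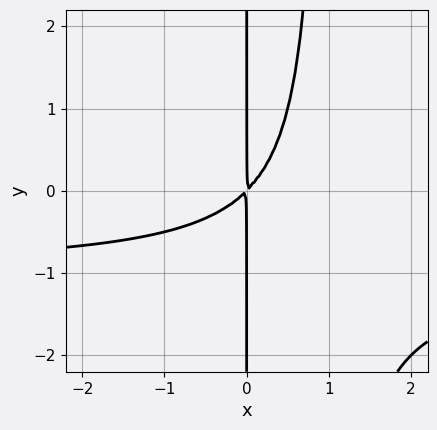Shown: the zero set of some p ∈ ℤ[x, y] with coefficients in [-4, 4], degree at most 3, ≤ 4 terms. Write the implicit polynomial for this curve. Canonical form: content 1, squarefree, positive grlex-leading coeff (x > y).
x^2*y + x^2 - x*y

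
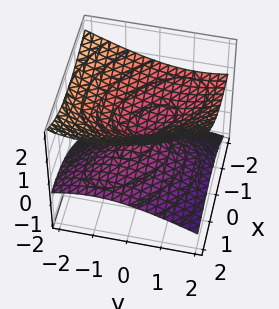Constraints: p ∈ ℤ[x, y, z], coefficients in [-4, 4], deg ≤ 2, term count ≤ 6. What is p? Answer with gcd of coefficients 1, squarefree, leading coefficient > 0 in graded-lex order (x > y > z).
1. There are 2 components.
2. deg p = 2.
3. Checking where it meets the axes: one z-axis crossing is at z = 0; it meets the x-axis at x = 0 (among the integer gridlines); one y-axis crossing is at y = 0.
4. Together with the visible shape, these determine p as stated.

x^2 + x*y + 2*x*z + y^2 - 3*z^2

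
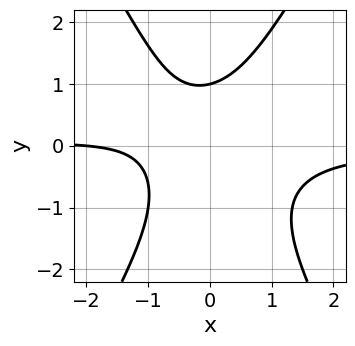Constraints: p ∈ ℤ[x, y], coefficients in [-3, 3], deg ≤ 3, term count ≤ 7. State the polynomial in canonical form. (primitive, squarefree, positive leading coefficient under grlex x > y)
First, the degree is 3 — a generic line meets the curve in up to 3 points.
Then, against the integer gridlines: it meets the x-axis at x = -2 (among the integer gridlines); one y-axis crossing is at y = 1.
Finally, assembling these constraints gives the stated polynomial.

3*x^2*y - y^3 + x - y + 2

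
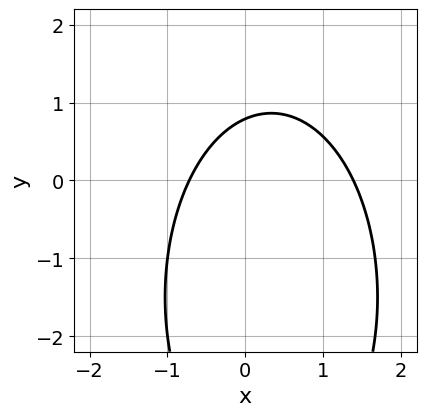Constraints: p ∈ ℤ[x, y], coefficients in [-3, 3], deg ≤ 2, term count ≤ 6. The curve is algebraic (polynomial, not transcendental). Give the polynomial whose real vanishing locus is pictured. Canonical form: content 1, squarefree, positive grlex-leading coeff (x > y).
3*x^2 + y^2 - 2*x + 3*y - 3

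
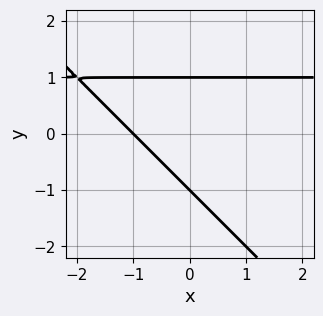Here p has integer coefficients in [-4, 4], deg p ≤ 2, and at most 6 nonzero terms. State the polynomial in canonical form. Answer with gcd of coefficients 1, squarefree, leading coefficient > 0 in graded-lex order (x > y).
Degree: a generic line meets the curve in up to 2 points, so deg p = 2.
From the axis intercepts and sections: it meets the x-axis at x = -1 (among the integer gridlines); among the integer gridlines, it crosses the y-axis at y ∈ {-1, 1}.
Together with the visible shape, these determine p as stated.

x*y + y^2 - x - 1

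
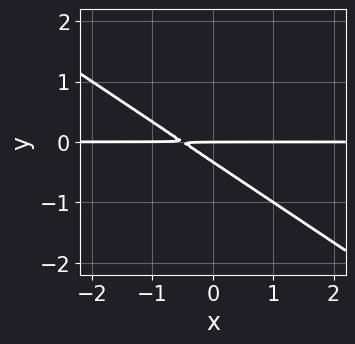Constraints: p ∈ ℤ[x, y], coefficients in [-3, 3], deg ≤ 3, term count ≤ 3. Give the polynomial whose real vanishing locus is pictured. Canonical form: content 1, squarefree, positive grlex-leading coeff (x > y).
2*x*y + 3*y^2 + y

First, deg p = 2. The shape is more complex than any degree-1 curve.
Then, reading off the gridlines: every point of the x-axis in the box is on the curve; it crosses the y-axis at the gridline y = 0.
Finally, these observations pin down the coefficients.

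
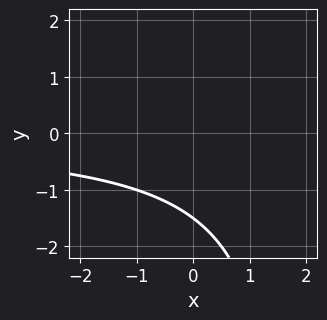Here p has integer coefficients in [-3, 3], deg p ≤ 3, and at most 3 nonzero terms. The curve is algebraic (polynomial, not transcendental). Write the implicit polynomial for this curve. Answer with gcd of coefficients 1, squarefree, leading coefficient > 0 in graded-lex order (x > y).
x*y - 2*y - 3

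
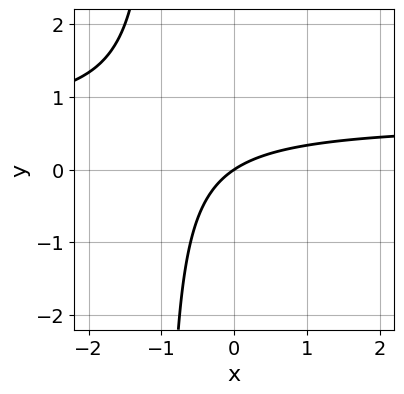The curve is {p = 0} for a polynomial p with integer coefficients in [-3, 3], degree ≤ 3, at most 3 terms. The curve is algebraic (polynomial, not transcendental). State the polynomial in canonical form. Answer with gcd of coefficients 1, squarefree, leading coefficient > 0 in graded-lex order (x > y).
3*x*y - 2*x + 3*y

First, deg p = 2. The shape is more complex than any degree-1 curve.
Next, checking where it meets the axes: one x-axis crossing is at x = 0; it meets the y-axis at y = 0 (among the integer gridlines).
Finally, together with the visible shape, these determine p as stated.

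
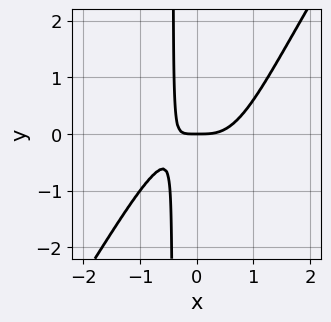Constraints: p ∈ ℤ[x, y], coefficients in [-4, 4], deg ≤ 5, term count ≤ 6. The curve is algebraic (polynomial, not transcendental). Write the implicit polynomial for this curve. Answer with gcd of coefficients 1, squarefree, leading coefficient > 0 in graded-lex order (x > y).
1. Degree: no degree-3 curve has this shape, so deg p = 4.
2. Against the integer gridlines: it crosses the x-axis at the gridline x = 0; it meets the y-axis at y = 0 (among the integer gridlines).
3. These observations pin down the coefficients.

3*x^4 - 2*x^3*y - 2*x*y - y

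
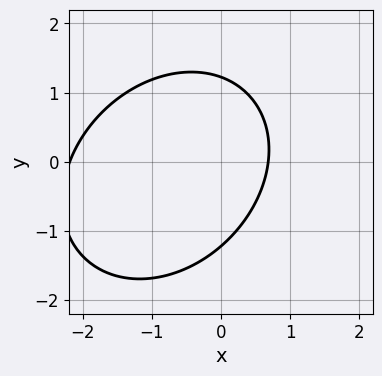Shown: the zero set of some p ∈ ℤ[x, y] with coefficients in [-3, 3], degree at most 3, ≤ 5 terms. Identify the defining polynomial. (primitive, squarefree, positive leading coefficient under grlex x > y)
1. The degree is 2 — a generic line meets the curve in up to 2 points.
2. Matching integer coefficients to the picture gives p.

2*x^2 - x*y + 2*y^2 + 3*x - 3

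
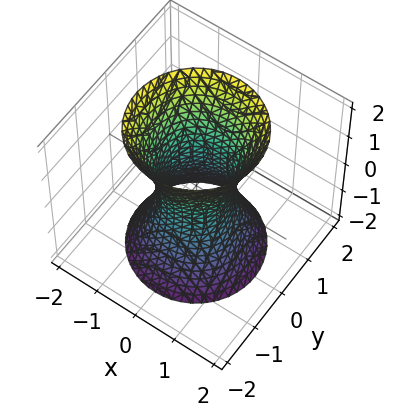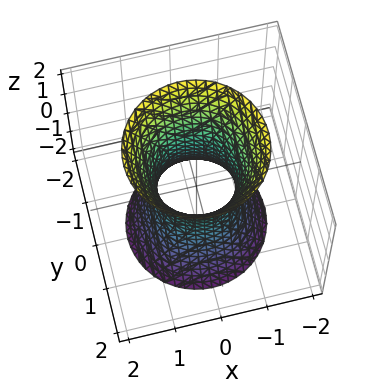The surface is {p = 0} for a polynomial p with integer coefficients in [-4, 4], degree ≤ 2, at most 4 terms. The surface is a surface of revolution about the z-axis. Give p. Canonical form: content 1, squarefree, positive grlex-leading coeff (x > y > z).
3*x^2 + 3*y^2 - z^2 - 2

deg p = 2.
Symmetries: rotational symmetry about the z-axis ⇒ p depends on x, y only through x² + y².
Reading off the gridlines: it misses every integer gridline on the z-axis; a circular section at z = -2 has radius between 1 and 2.
Putting this together gives p.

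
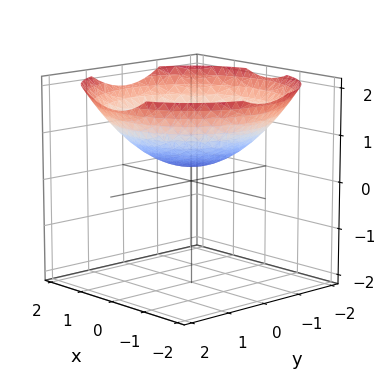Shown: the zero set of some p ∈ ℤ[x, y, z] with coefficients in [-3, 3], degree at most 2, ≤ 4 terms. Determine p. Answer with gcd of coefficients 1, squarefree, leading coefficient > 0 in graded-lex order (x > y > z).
x^2 + y^2 - 3*z + 1

(a) deg p = 2. The shape is more complex than any degree-1 surface.
(b) By symmetry, the z-axis is an axis of rotation, so x and y enter only as x² + y².
(c) From the axis intercepts and sections: it misses every integer gridline on the x-axis; no y-intercept at any integer in the box; a circular section at z = 1 has radius between 1 and 2.
(d) Matching integer coefficients to the picture gives p.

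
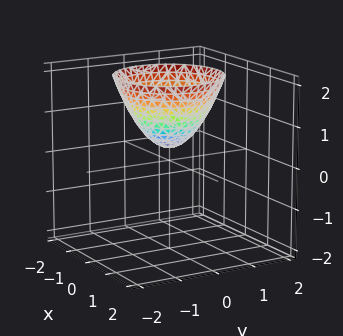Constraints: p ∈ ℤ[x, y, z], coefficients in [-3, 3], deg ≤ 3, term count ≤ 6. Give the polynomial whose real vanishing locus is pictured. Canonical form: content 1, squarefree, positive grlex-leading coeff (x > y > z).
3*x^2 + 3*y^2 - 3*z + 1

(a) The degree is 2 — the shape is more complex than any degree-1 surface.
(b) By symmetry, the surface is invariant under rotation about z: p = q(x² + y², z).
(c) Against the integer gridlines: no x-intercept at any integer in the box; the surface avoids every integer y-axis point in the box.
(d) Matching integer coefficients to the picture gives p.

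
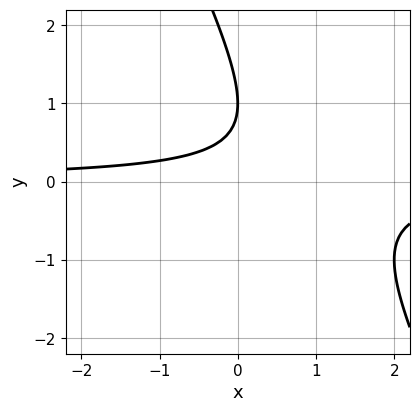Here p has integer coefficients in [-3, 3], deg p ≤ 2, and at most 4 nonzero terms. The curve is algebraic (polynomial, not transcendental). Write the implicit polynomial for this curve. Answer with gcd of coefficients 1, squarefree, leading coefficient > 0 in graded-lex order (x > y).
2*x*y + y^2 - 2*y + 1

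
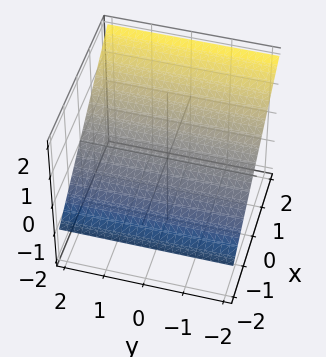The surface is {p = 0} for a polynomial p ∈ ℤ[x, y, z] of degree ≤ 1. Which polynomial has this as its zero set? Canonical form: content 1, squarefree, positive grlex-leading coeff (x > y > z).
(a) deg p = 1. Every cross-section is a straight line — this is a plane.
(b) From the visible intercepts: no y-intercept at any integer in the box; it crosses the x-axis at the gridline x = -1.
(c) Putting this together gives p.

2*x - 3*z + 2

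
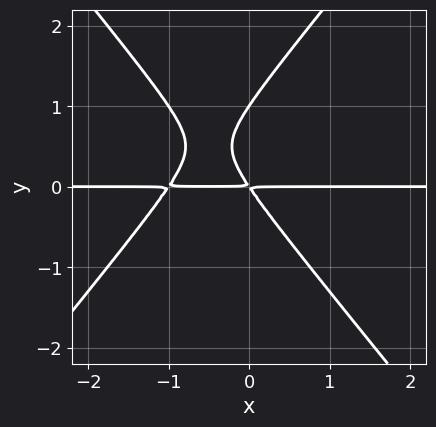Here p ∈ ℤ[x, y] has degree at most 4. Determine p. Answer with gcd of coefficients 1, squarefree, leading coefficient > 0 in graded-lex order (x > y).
1. deg p = 3.
2. Reading off the gridlines: every point of the x-axis in the box is on the curve; it meets the y-axis at y = 1 (among the integer gridlines).
3. Matching integer coefficients to the picture gives p.

3*x^2*y - 2*y^3 + 3*x*y + 2*y^2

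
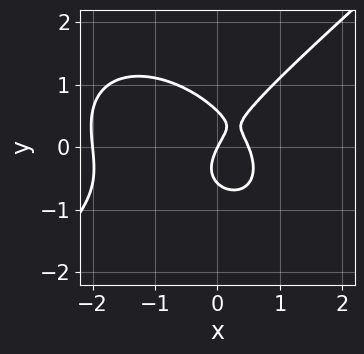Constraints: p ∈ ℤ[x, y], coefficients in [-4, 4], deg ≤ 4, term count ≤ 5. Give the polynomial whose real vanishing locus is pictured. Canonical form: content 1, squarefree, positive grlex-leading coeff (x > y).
2*x^3 - 3*y^3 + 3*x^2 - 2*x + y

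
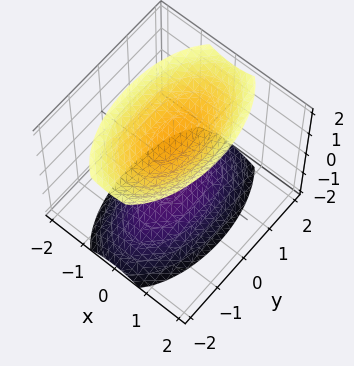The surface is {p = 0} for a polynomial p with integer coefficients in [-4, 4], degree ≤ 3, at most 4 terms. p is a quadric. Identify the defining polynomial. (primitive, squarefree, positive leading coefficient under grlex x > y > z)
3*x^2 + y^2 - 2*z^2 + 3

First, there are 2 components. Treating them together as one polynomial.
Then, the degree is 2 — two sheets facing apart; a quadric.
Next, symmetries: the x ↦ −x reflection is a symmetry, so x appears only in even powers; the z ↦ −z reflection is a symmetry, so z appears only in even powers; the y ↦ −y reflection is a symmetry, so y appears only in even powers.
Next, checking where it meets the axes: it misses every integer gridline on the x-axis; no y-intercept at any integer in the box.
Finally, these observations pin down the coefficients.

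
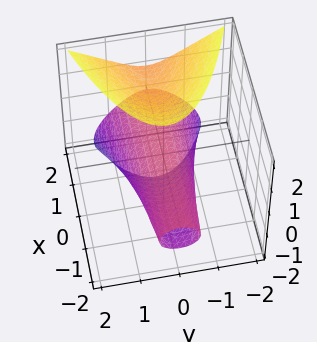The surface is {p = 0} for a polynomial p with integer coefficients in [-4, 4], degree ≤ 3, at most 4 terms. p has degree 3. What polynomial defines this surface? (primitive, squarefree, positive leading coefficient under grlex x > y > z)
First, I count 2 distinct pieces.
Next, the degree is 3 — the shape is more complex than any degree-2 surface.
Next, checking where it meets the axes: it meets the z-axis at z = 0 (among the integer gridlines); one y-axis crossing is at y = 0; every point of the x-axis in the box is on the surface.
Finally, these observations pin down the coefficients.

x*z^2 + z^3 - 3*y^2 - 3*z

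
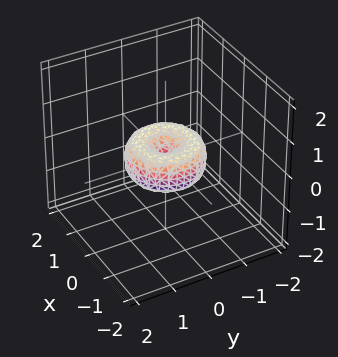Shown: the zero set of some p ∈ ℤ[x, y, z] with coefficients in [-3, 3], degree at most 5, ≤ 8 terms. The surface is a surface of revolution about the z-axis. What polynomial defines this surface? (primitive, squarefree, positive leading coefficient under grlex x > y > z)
x^4 + 2*x^2*y^2 + y^4 - x^2 - y^2 + z^2

The degree is 4 — the shape is more complex than any degree-3 surface.
By symmetry, every cross-section ⟂ z is a circle, so x, y appear only via x² + y².
From the visible intercepts: it crosses the z-axis at the gridline z = 0; the x-axis gridline crossings are at x ∈ {-1, 0, 1}; a circular section at z = 0 has radius exactly 1; the y-axis gridline crossings are at y ∈ {-1, 0, 1}.
Assembling these constraints gives the stated polynomial.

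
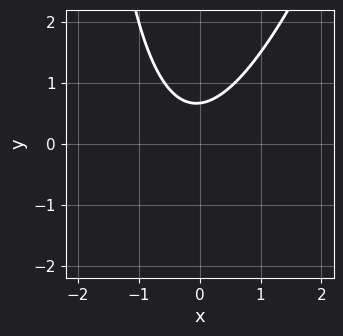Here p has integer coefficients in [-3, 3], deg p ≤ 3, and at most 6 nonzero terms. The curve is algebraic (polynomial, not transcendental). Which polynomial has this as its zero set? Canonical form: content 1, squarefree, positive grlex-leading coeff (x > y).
3*x^2 - x*y + x - 3*y + 2

(a) Degree: no degree-1 curve has this shape, so deg p = 2.
(b) From the visible intercepts: the curve avoids every integer x-axis point in the box.
(c) Putting this together gives p.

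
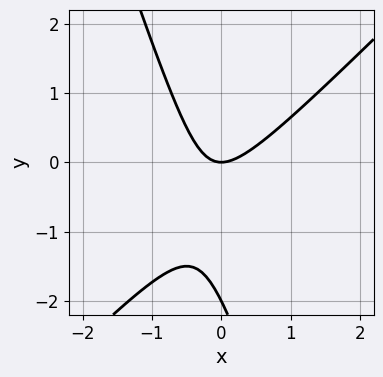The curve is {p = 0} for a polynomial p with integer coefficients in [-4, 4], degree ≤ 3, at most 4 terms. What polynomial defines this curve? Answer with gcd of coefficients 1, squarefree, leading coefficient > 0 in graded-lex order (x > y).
3*x^2 - 2*x*y - y^2 - 2*y

1. The degree is 2 — no degree-1 curve has this shape.
2. Checking where it meets the axes: it meets the x-axis at x = 0 (among the integer gridlines); among the integer gridlines, it crosses the y-axis at y ∈ {-2, 0}.
3. Matching integer coefficients to the picture gives p.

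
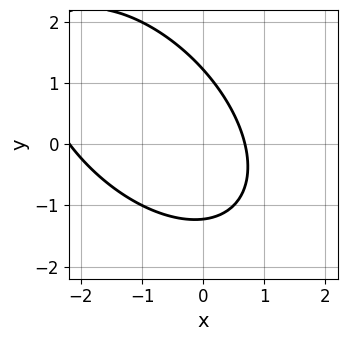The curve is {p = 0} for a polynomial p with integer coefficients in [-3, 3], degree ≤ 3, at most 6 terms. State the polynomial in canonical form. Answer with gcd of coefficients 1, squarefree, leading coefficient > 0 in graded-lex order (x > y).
2*x^2 + 2*x*y + 2*y^2 + 3*x - 3

1. deg p = 2. A generic line meets the curve in up to 2 points.
2. The integer polynomial consistent with all of this is the stated p.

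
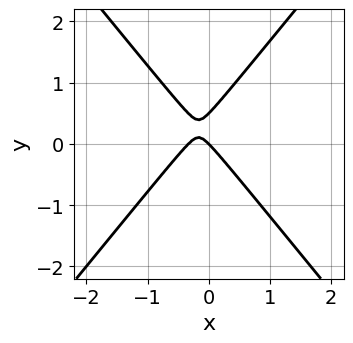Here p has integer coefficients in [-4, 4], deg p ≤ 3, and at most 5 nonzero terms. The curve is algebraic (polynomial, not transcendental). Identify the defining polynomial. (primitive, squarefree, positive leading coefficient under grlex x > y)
3*x^2 - 2*y^2 + x + y

First, the degree is 2 — the shape is more complex than any degree-1 curve.
Next, against the integer gridlines: it crosses the y-axis at the gridline y = 0; it crosses the x-axis at the gridline x = 0.
Finally, assembling these constraints gives the stated polynomial.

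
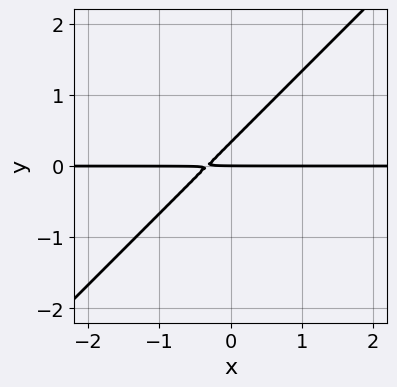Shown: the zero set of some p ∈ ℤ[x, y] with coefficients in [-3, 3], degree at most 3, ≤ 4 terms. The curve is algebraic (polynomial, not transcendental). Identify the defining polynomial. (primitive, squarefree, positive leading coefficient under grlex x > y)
3*x*y - 3*y^2 + y

(a) deg p = 2.
(b) Against the integer gridlines: the visible x-axis segment lies entirely on the curve; it meets the y-axis at y = 0 (among the integer gridlines).
(c) Together with the visible shape, these determine p as stated.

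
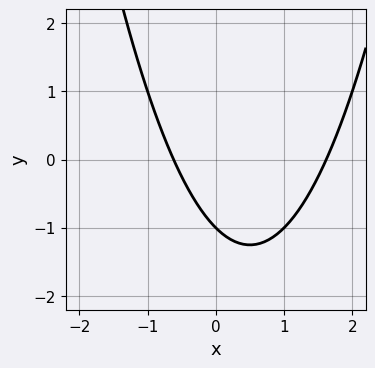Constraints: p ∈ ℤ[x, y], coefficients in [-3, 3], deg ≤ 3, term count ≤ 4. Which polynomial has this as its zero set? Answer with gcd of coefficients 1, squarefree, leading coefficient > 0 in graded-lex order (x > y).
(a) Degree: a generic line meets the curve in up to 2 points, so deg p = 2.
(b) Checking where it meets the axes: it meets the y-axis at y = -1 (among the integer gridlines).
(c) Putting this together gives p.

x^2 - x - y - 1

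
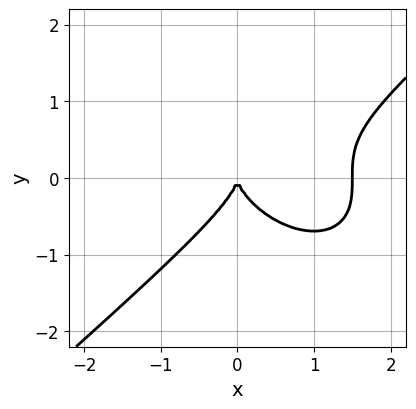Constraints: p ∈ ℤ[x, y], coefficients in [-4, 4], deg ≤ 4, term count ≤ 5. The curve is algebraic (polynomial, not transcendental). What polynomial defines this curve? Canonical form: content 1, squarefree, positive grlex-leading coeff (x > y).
1. deg p = 3.
2. Checking where it meets the axes: one y-axis crossing is at y = 0; it meets the x-axis at x = 0 (among the integer gridlines).
3. Putting this together gives p.

2*x^3 - 3*y^3 - 3*x^2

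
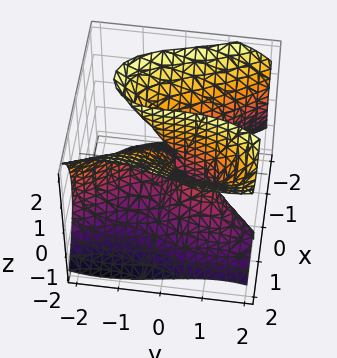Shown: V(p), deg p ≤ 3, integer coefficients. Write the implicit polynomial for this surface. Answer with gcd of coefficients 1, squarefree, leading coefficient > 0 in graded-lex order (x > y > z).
3*x^3 - 3*x*z^2 + y^3 - 3*x*y + x*z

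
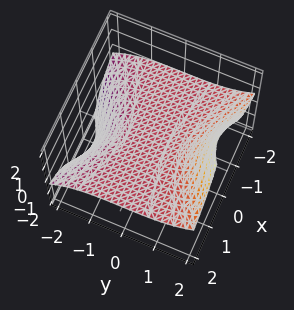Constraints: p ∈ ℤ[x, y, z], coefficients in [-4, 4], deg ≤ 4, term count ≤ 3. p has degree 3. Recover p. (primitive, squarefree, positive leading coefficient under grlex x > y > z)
3*x^2*z - y^3 + 3*z

(a) deg p = 3. A generic line meets the surface in up to 3 points.
(b) Reading off the gridlines: one y-axis crossing is at y = 0; every point of the x-axis in the box is on the surface; it crosses the z-axis at the gridline z = 0.
(c) Assembling these constraints gives the stated polynomial.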